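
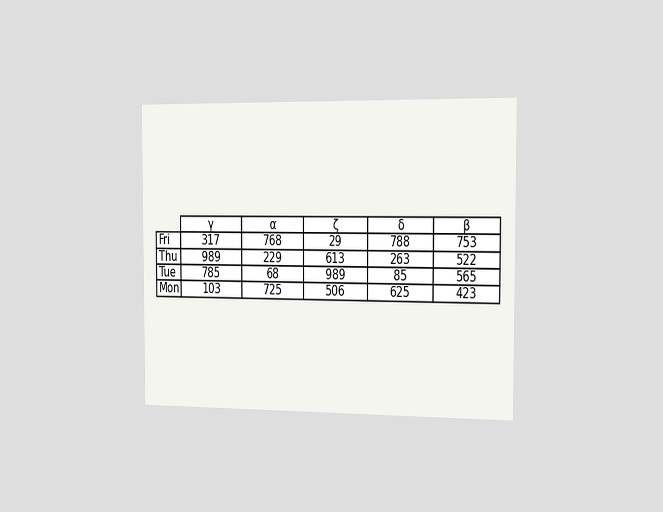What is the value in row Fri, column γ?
The chart is viewed slightly from the right. The (Fri, γ) cell reads 317.

317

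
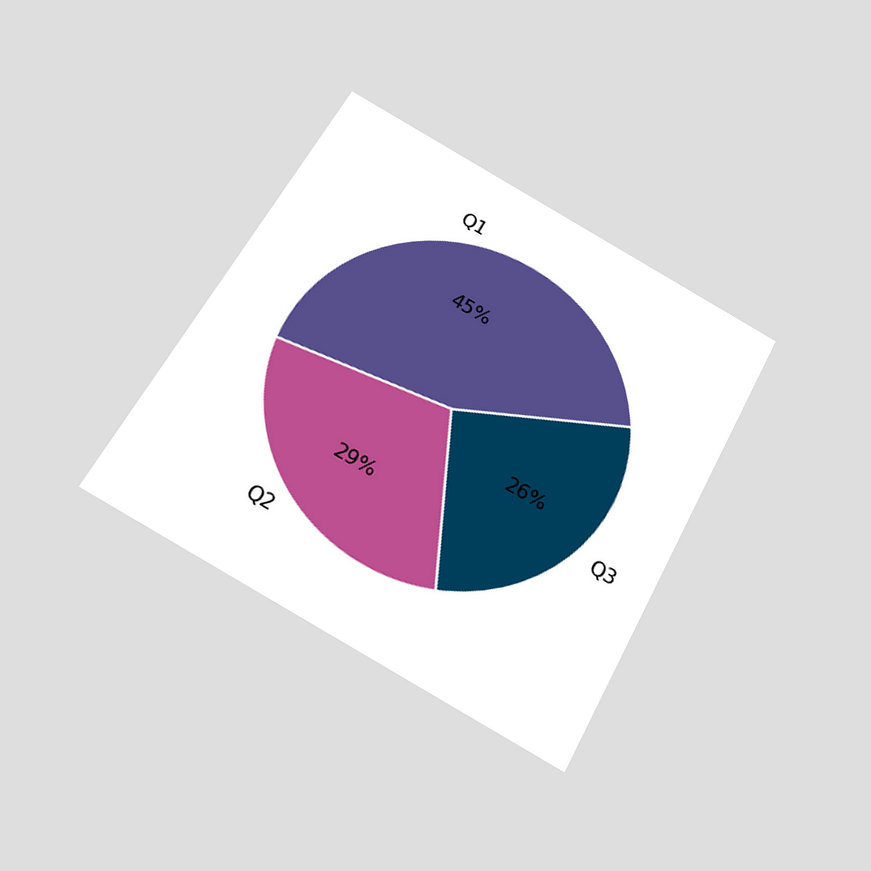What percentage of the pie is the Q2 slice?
29%

The chart is tilted about 28° clockwise and viewed slightly from below. The Q2 slice takes up 29% of the pie.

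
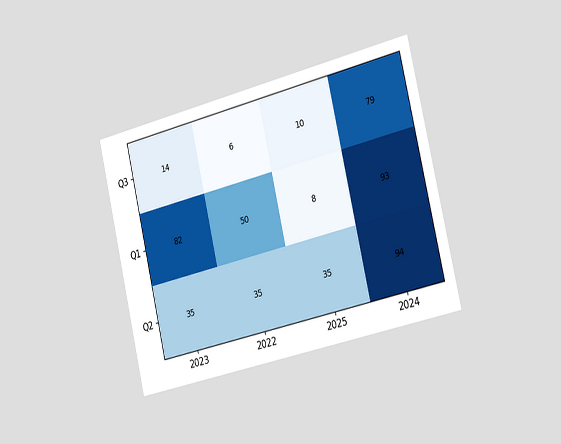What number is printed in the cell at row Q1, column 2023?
82

The chart is tilted about 13° counter-clockwise and viewed slightly from the right. The (Q1, 2023) cell reads 82.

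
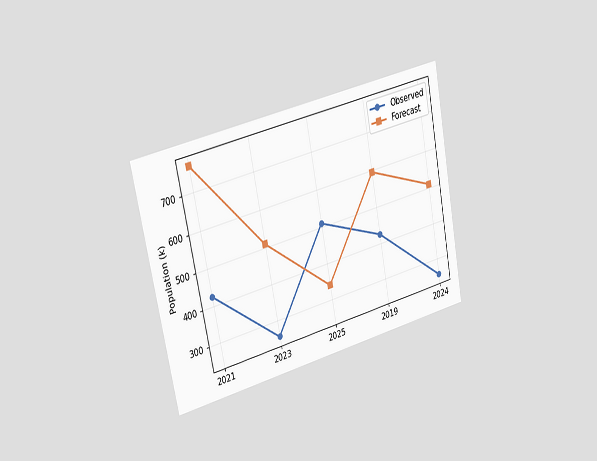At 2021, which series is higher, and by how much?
The chart is tilted about 11° counter-clockwise and viewed slightly from the left. At 2021, Forecast sits above the other line by 340k.

Forecast, by 340k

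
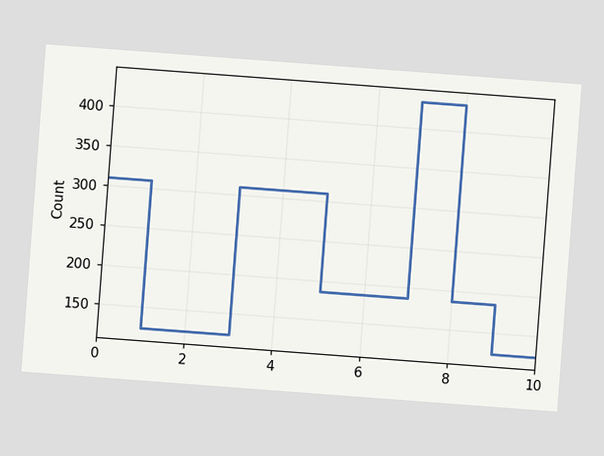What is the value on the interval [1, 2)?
124

The chart is tilted about 4° clockwise. On [1, 2) the step sits at 124.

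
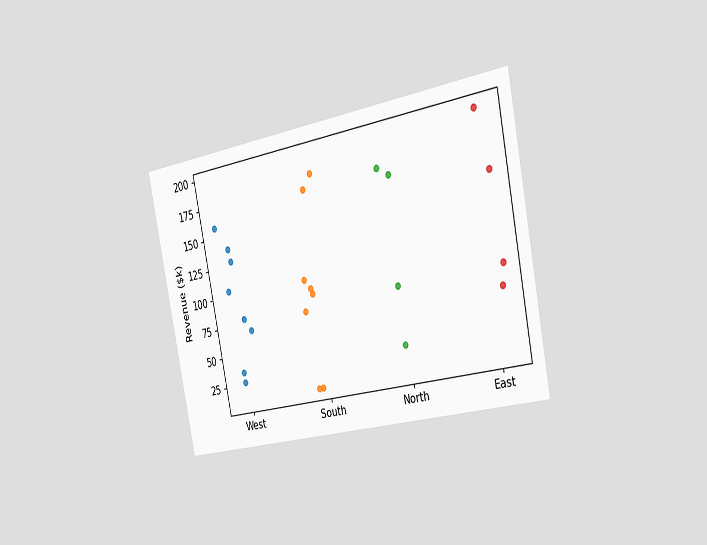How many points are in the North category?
4

The chart is tilted about 11° counter-clockwise and viewed slightly from the right. Counting the markers in the North column gives 4.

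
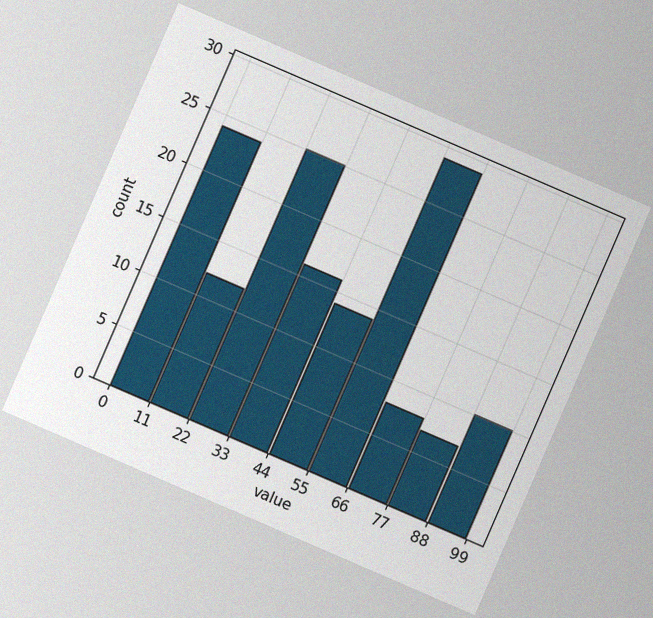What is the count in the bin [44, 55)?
14

The chart is tilted about 23° clockwise, with some photo noise. The [44, 55) bin has height 14.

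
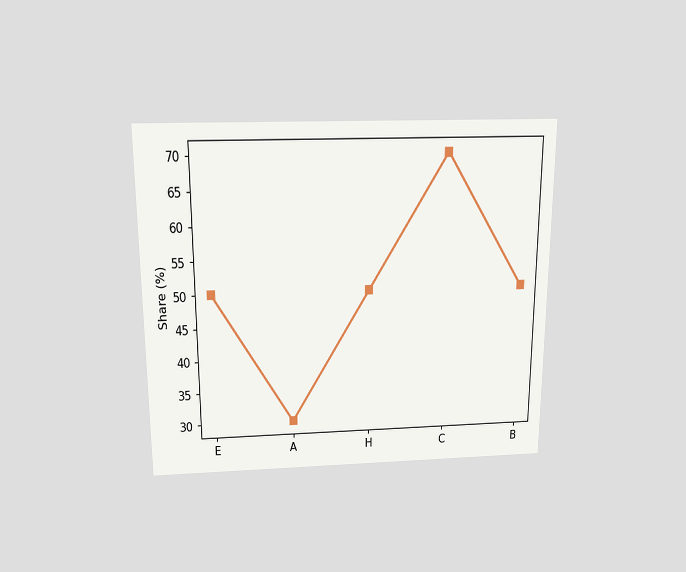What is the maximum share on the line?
The chart is viewed slightly from above. The highest point is at C, and reading across to the y-axis gives 70%.

70%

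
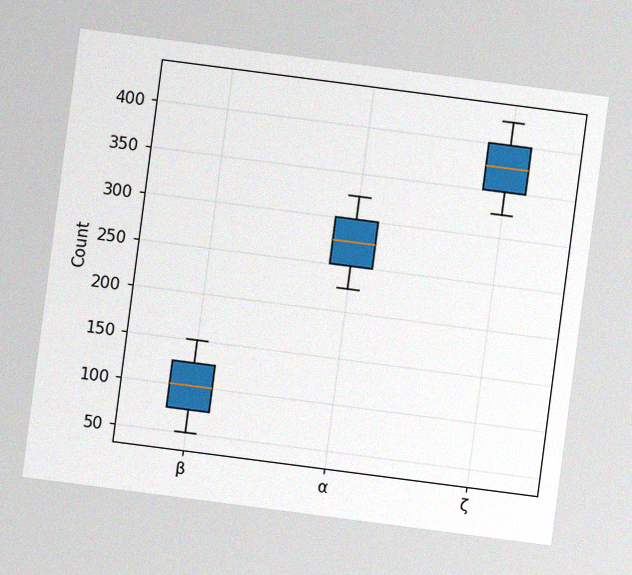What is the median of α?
The chart is tilted about 7° clockwise, with some photo noise. The median line in the α box sits at 275.

275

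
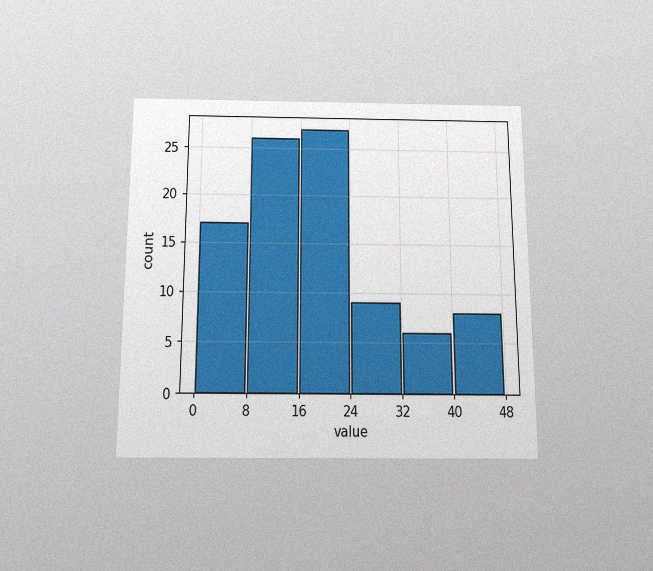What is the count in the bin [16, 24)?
The chart is viewed slightly from below, with some photo noise. The [16, 24) bin has height 27.

27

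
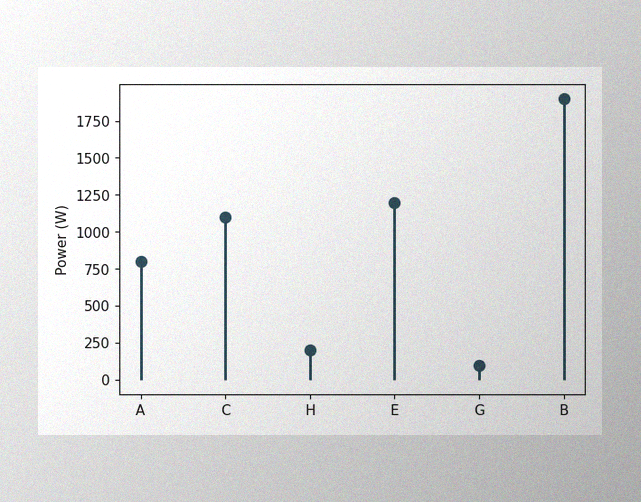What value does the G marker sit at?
The image has some photo noise and uneven lighting. The G marker sits at 100W.

100W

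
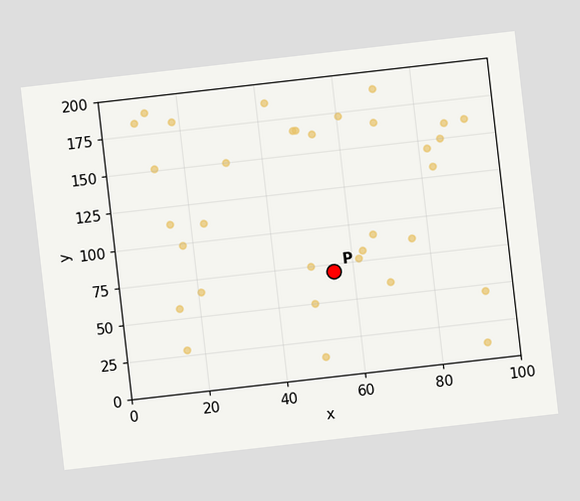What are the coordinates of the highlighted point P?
The chart is tilted about 7° counter-clockwise. Following the gridlines from P to each axis, P sits at (55, 70).

(55, 70)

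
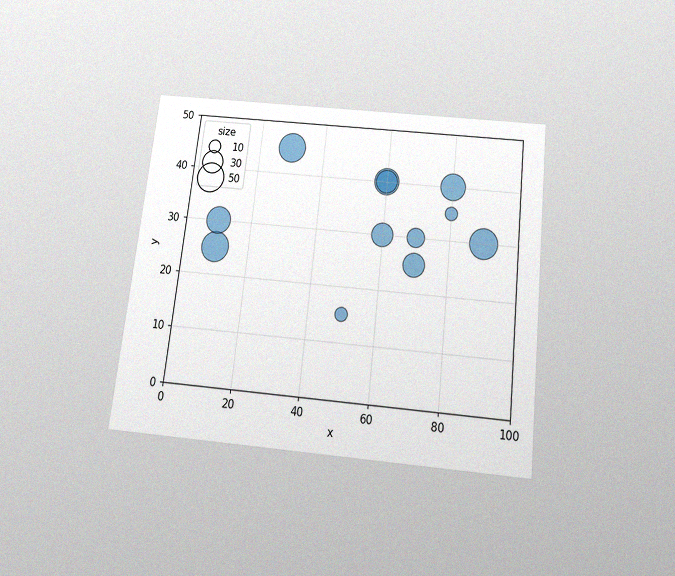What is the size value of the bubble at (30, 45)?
The chart is tilted about 6° clockwise and viewed slightly from below, with some photo noise. Matching the bubble at (30, 45) against the size legend gives 50.

50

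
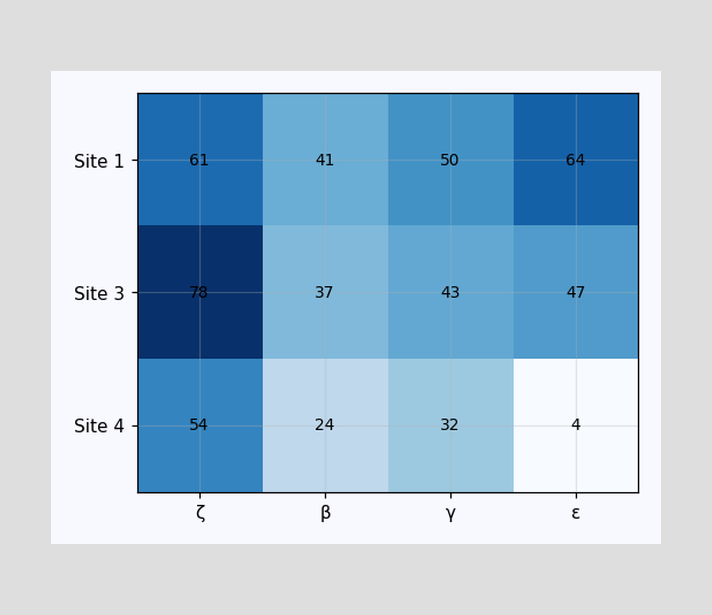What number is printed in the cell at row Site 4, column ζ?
The (Site 4, ζ) cell reads 54.

54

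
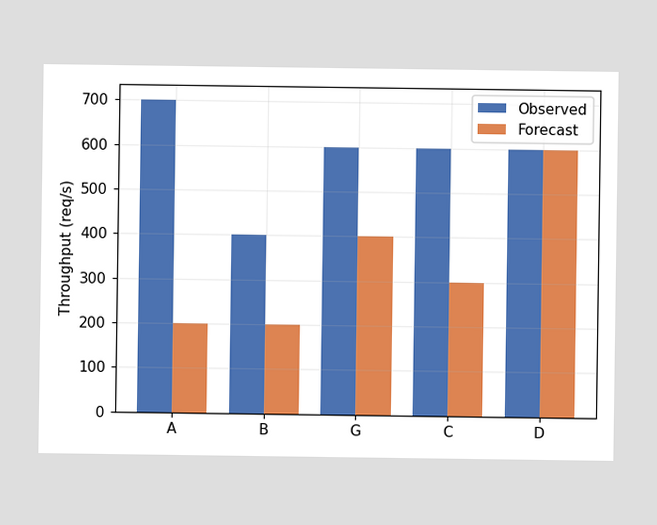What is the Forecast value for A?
200req/s

The Forecast bar at A reaches 200req/s on the y-axis.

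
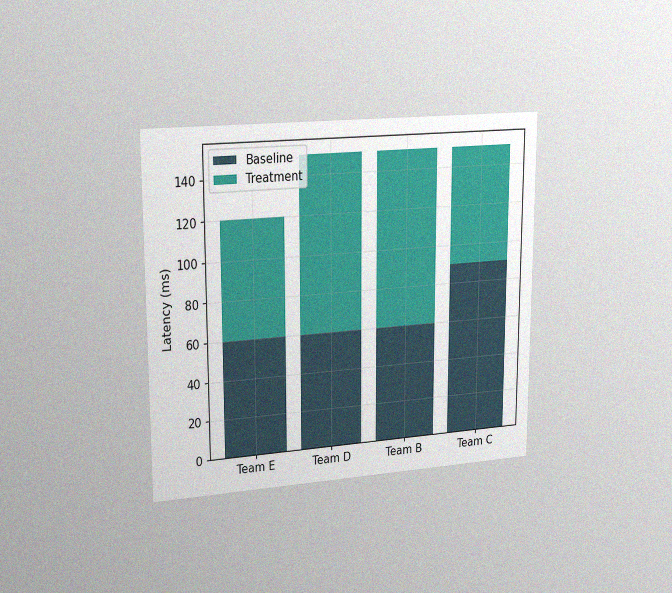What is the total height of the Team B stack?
150ms

The chart is viewed slightly from the left, with some photo noise. The Team B stack's top reaches 150ms on the y-axis.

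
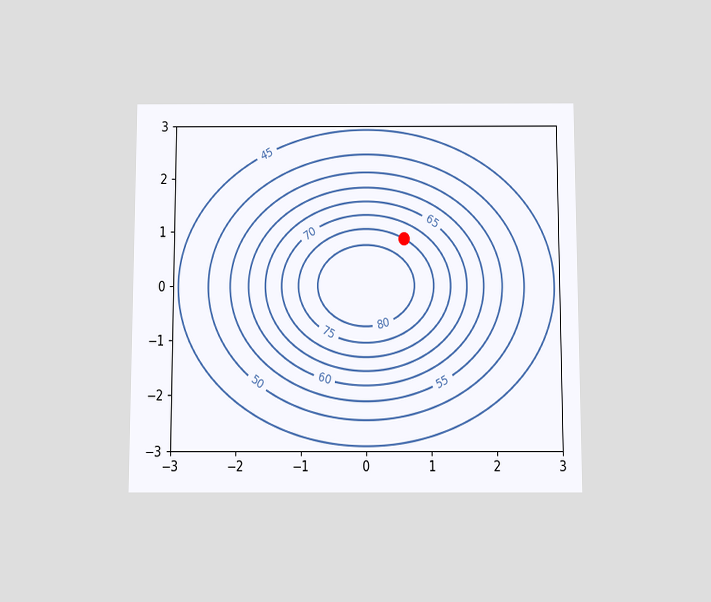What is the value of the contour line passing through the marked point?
75

The chart is viewed slightly from below. The marked point sits on the contour labelled 75.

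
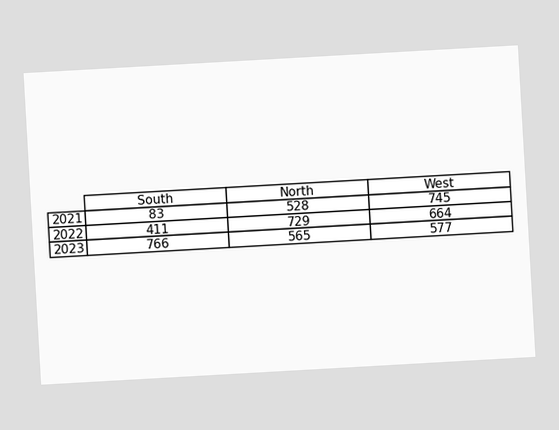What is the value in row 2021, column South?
83

The chart is tilted about 3° counter-clockwise. The (2021, South) cell reads 83.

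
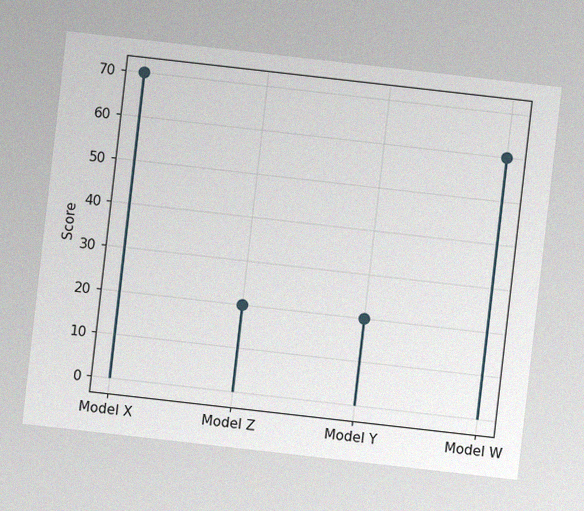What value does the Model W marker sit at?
60

The chart is tilted about 6° clockwise, with some photo noise. The Model W marker sits at 60.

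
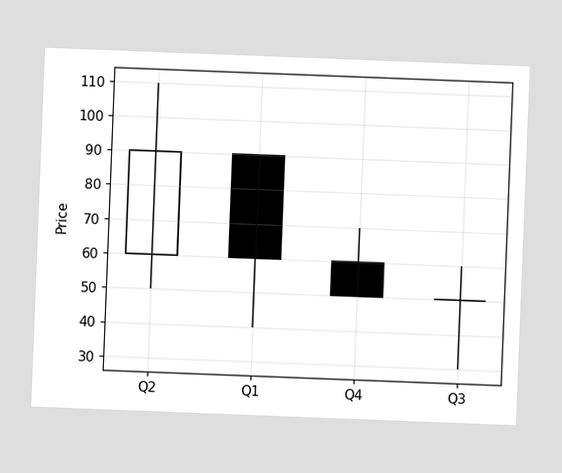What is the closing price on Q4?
50

The chart is tilted about 2° clockwise. The Q4 candle closes at 50.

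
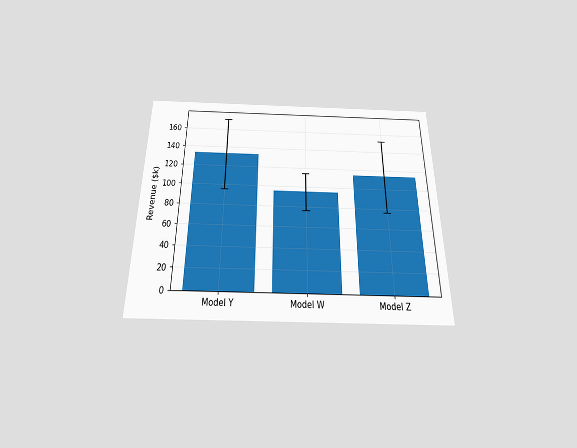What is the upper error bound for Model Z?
$152k

The chart is viewed slightly from below. The Model Z bar's upper whisker reaches $152k.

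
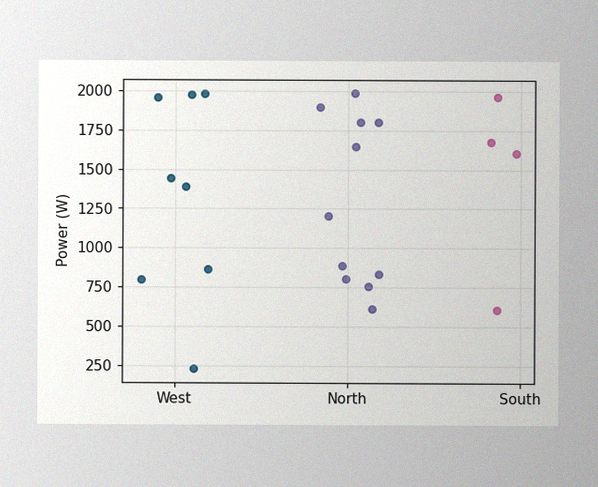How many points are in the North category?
The image has some photo noise and uneven lighting. Counting the markers in the North column gives 11.

11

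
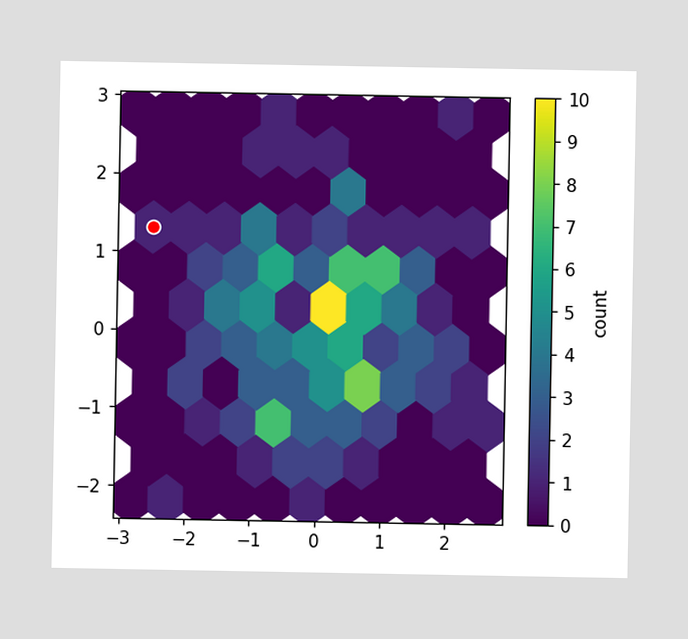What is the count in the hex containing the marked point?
1

The marked hex reads 1 on the colorbar.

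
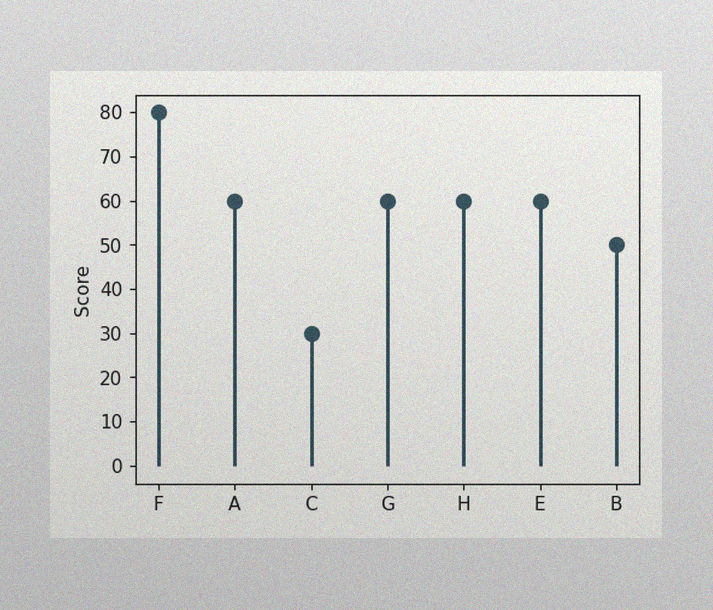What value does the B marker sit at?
50

The image has some photo noise and uneven lighting. The B marker sits at 50.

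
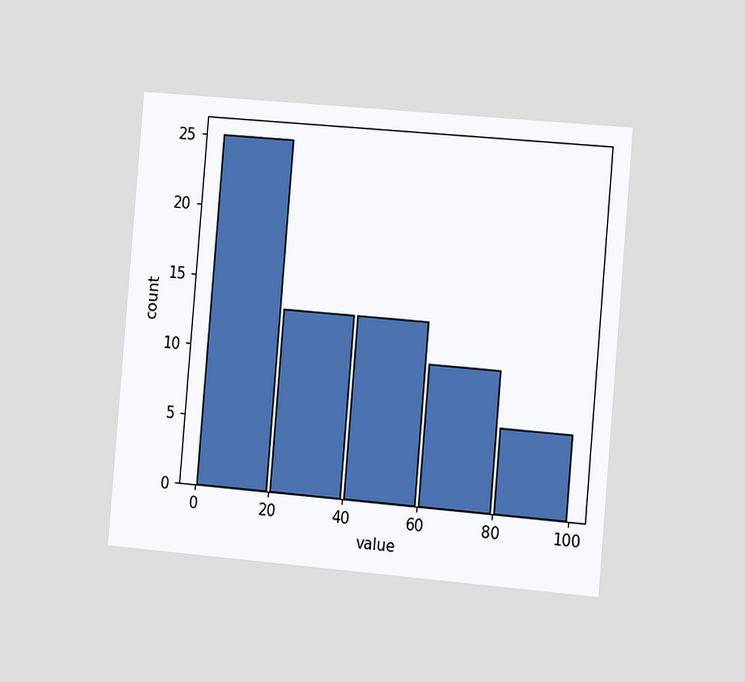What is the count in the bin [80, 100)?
The chart is tilted about 5° clockwise and viewed slightly from the right. The [80, 100) bin has height 6.

6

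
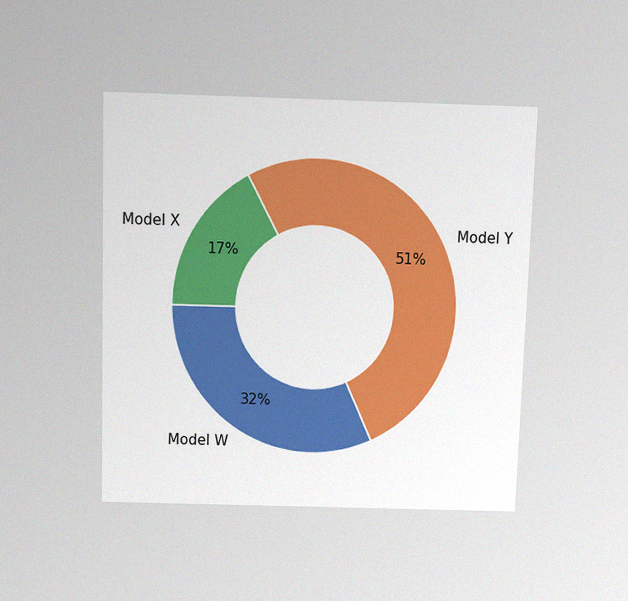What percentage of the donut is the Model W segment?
32%

The chart is viewed slightly from above, with some photo noise. The Model W segment takes up 32% of the ring.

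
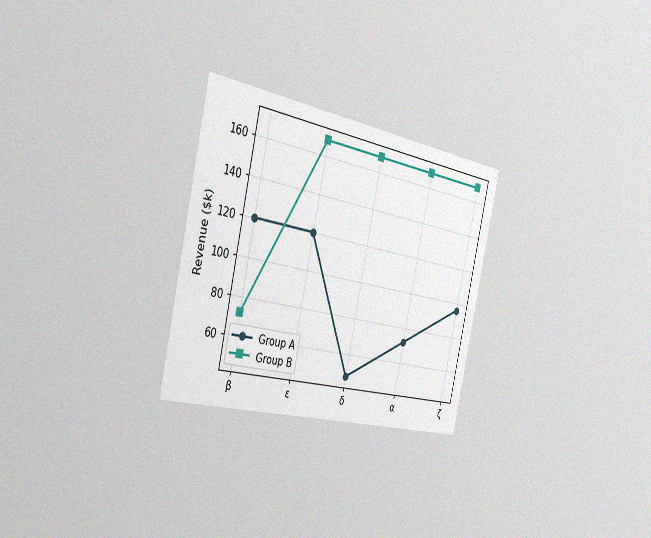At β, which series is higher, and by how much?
Group A, by $48k

The chart is tilted about 13° clockwise and viewed slightly from the left, with some photo noise. At β, Group A sits above the other line by $48k.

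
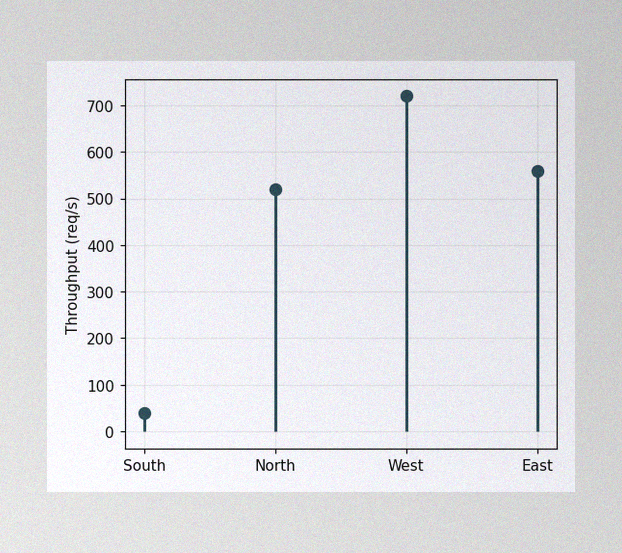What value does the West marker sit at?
The image has some photo noise and uneven lighting. The West marker sits at 720req/s.

720req/s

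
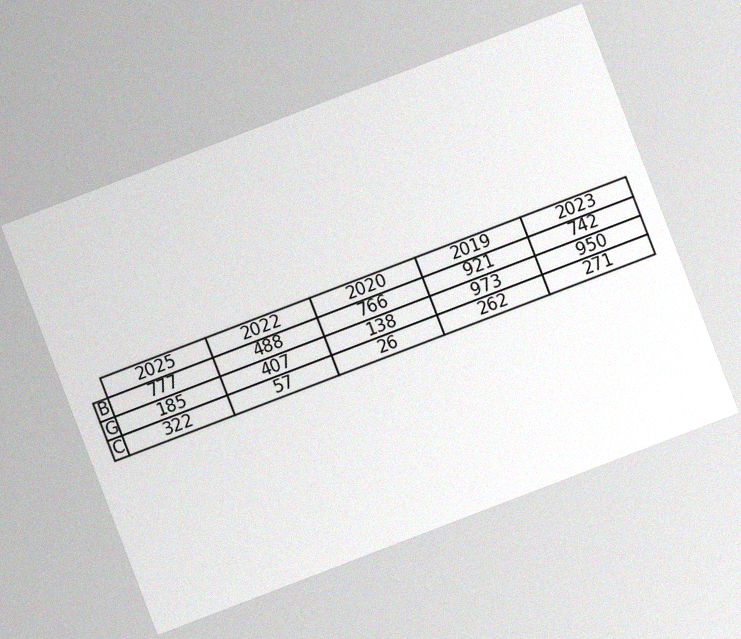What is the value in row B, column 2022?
488

The chart is tilted about 21° counter-clockwise, with some photo noise. The (B, 2022) cell reads 488.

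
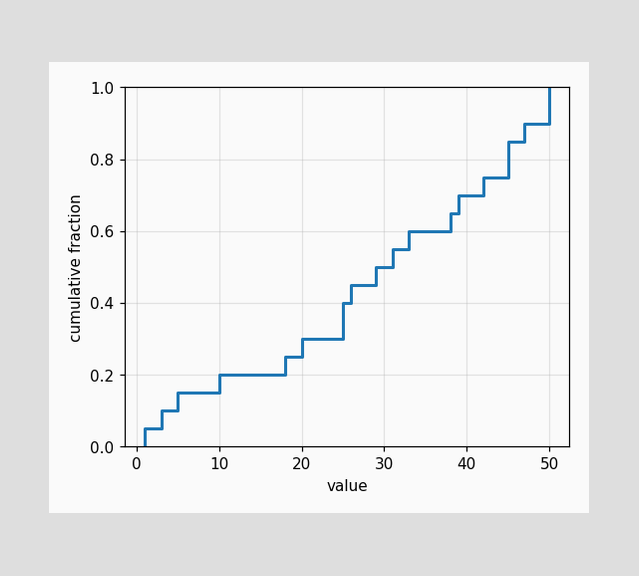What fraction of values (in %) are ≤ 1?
5%

At x=1 the ECDF step is at 5%.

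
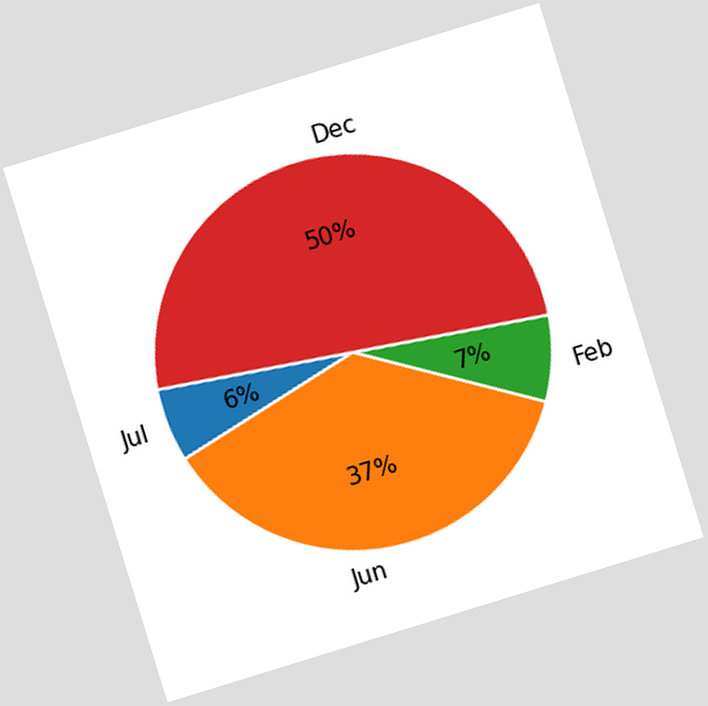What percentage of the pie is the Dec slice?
The chart is tilted about 17° counter-clockwise. The Dec slice takes up 50% of the pie.

50%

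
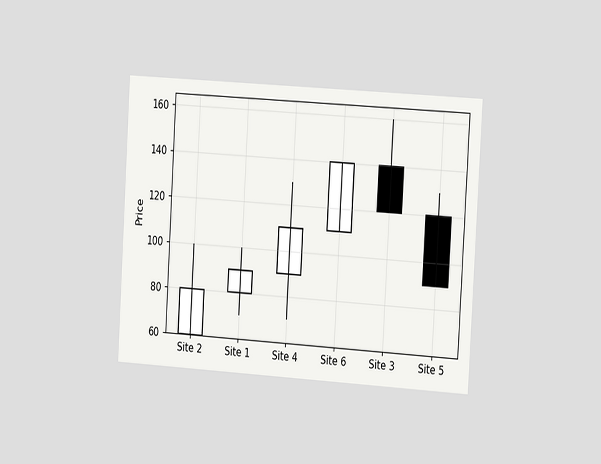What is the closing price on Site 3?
120

The chart is tilted about 3° clockwise and viewed slightly from the right. The Site 3 candle closes at 120.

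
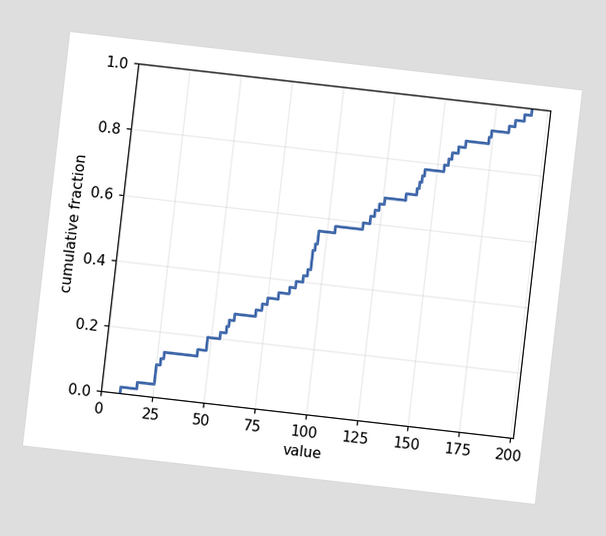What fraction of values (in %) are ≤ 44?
16%

The chart is tilted about 7° clockwise. At x=44 the ECDF step is at 16%.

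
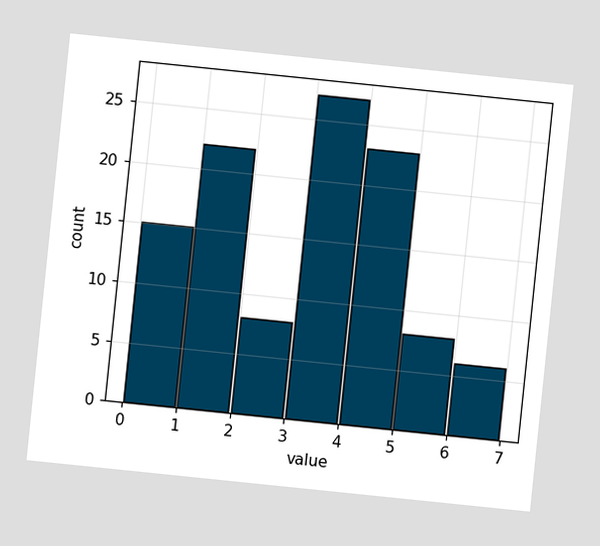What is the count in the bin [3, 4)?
27

The chart is tilted about 6° clockwise. The [3, 4) bin has height 27.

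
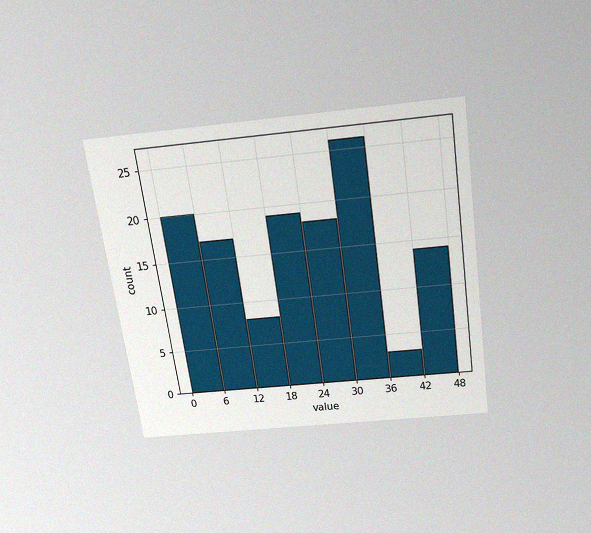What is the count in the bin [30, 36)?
26

The chart is tilted about 8° counter-clockwise and viewed slightly from above, with some photo noise. The [30, 36) bin has height 26.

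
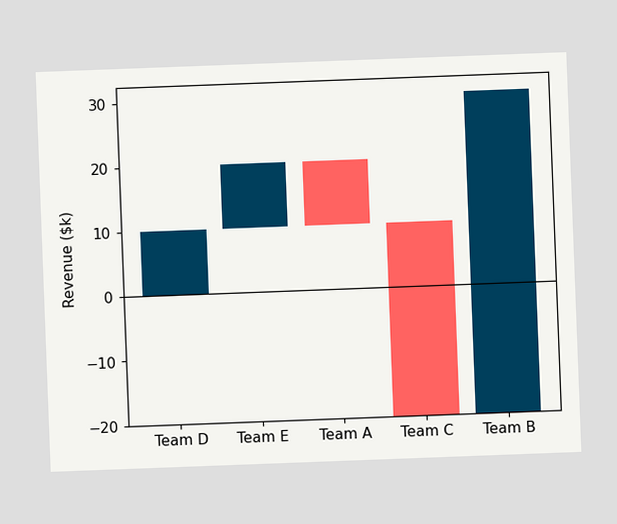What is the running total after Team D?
The chart is tilted about 2° counter-clockwise. After Team D the running total reaches $10k.

$10k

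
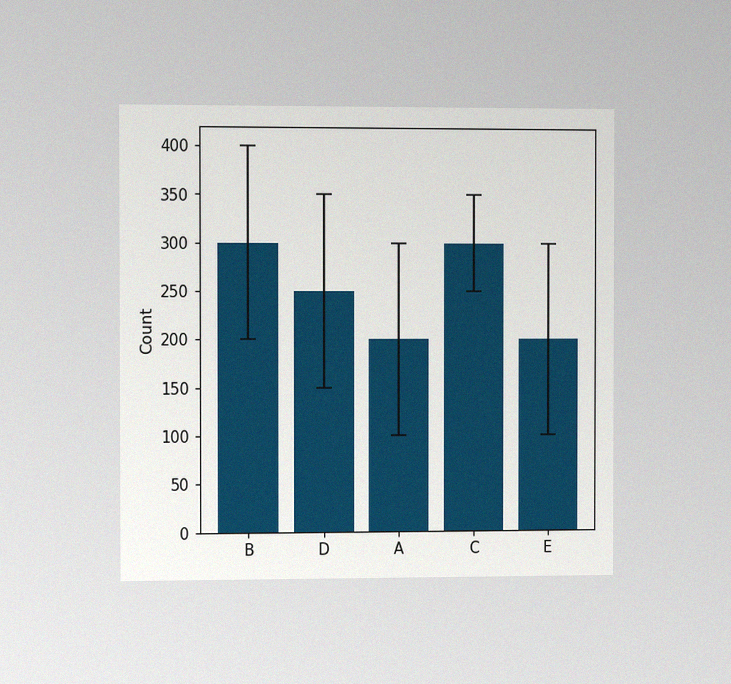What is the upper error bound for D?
350

The chart is viewed slightly from the left, with some photo noise. The D bar's upper whisker reaches 350.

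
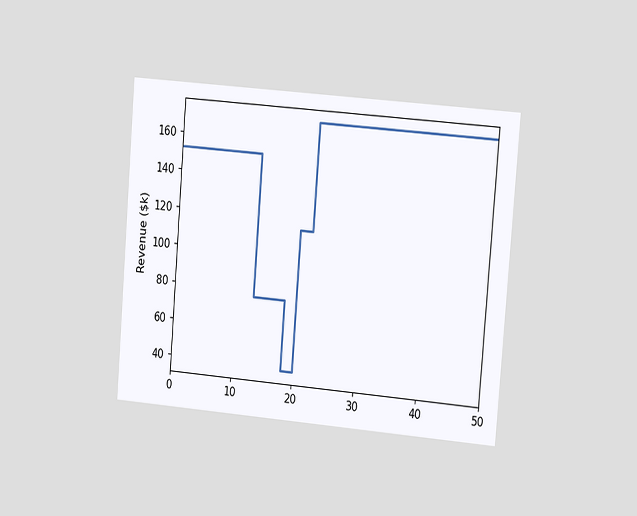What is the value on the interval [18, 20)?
The chart is tilted about 5° clockwise and viewed slightly from the right. On [18, 20) the step sits at $38k.

$38k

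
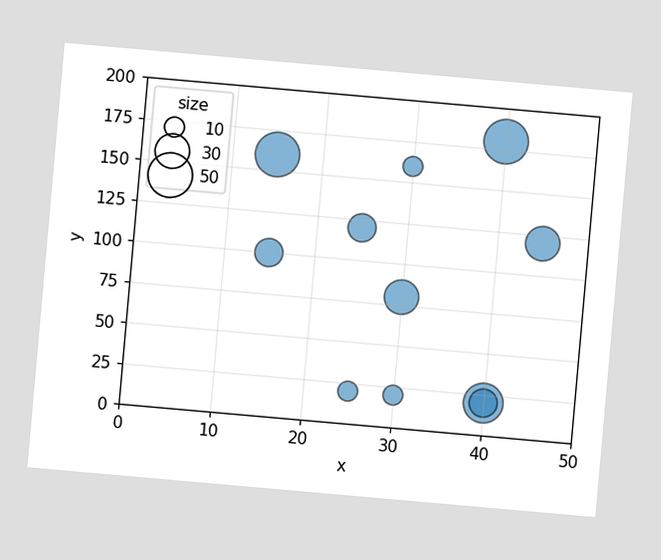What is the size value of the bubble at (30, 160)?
10

The chart is tilted about 5° clockwise. Matching the bubble at (30, 160) against the size legend gives 10.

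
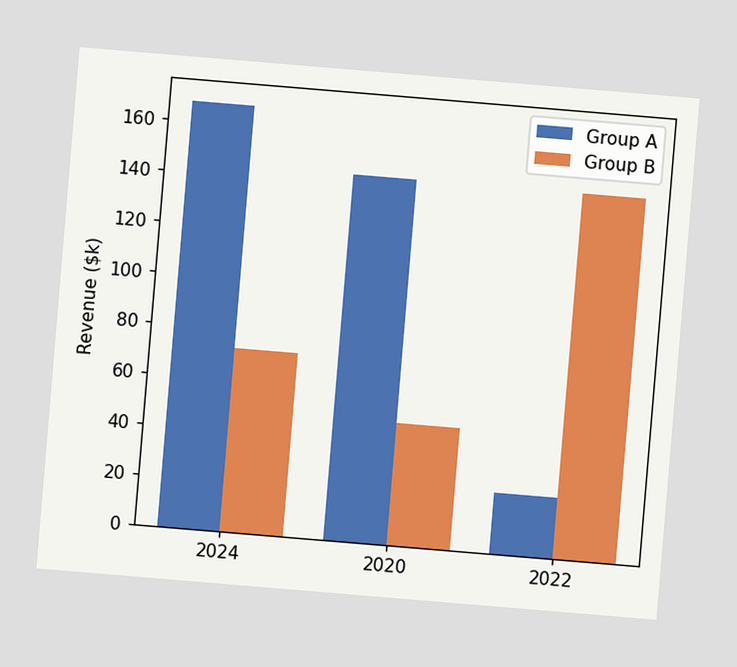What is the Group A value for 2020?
$144k

The chart is tilted about 5° clockwise. The Group A bar at 2020 reaches $144k on the y-axis.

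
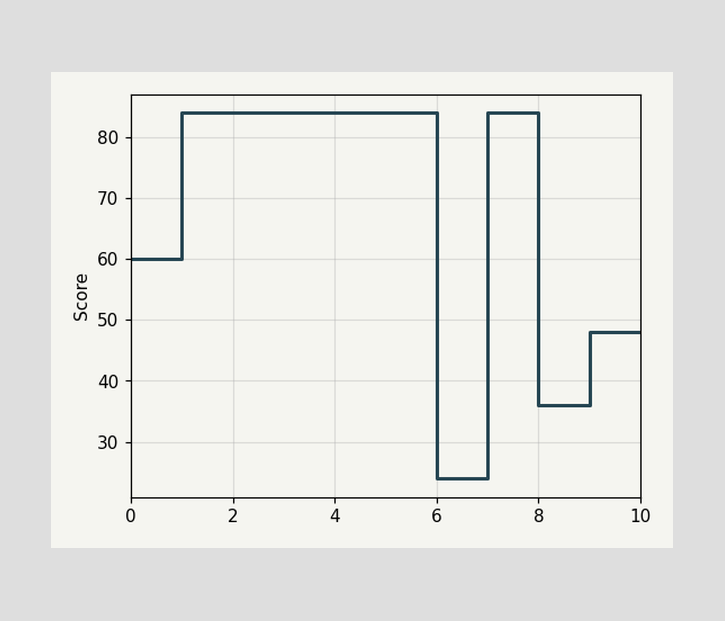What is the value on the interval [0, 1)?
On [0, 1) the step sits at 60.

60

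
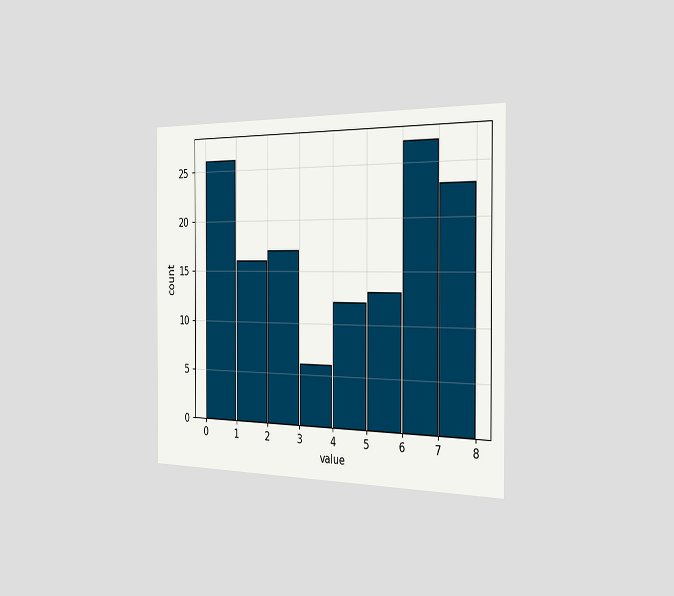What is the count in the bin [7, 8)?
The chart is viewed slightly from the right. The [7, 8) bin has height 23.

23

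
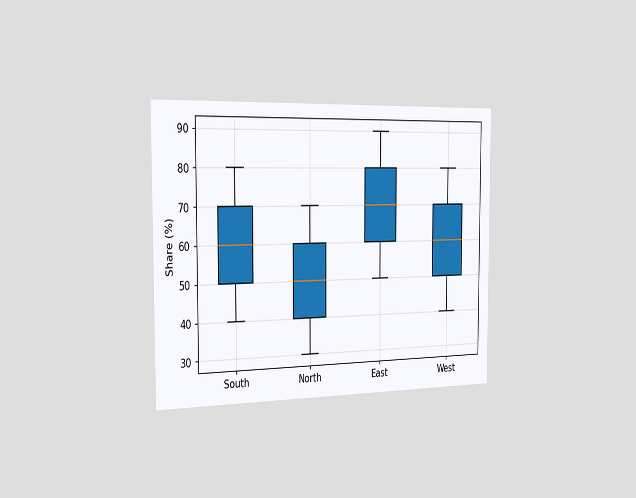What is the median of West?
60%

The chart is viewed slightly from the left. The median line in the West box sits at 60%.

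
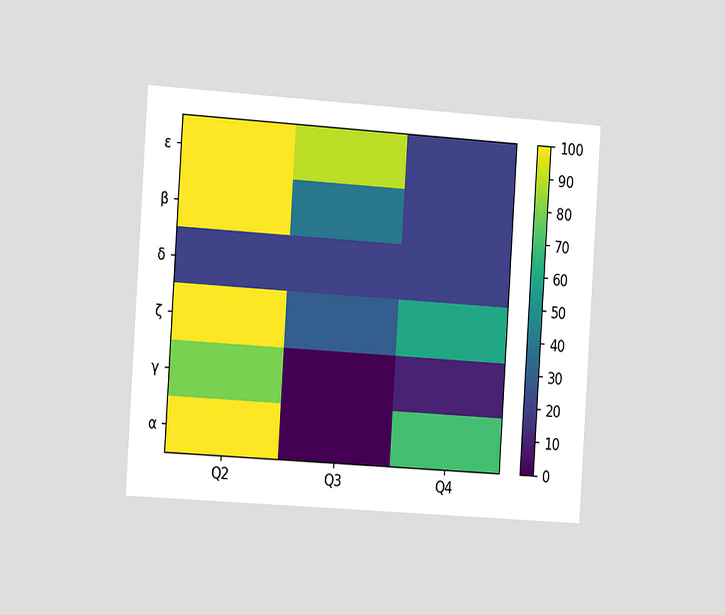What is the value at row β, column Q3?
40

The chart is tilted about 4° clockwise and viewed slightly from the left. Matching cell (β, Q3) against the colorbar gives 40.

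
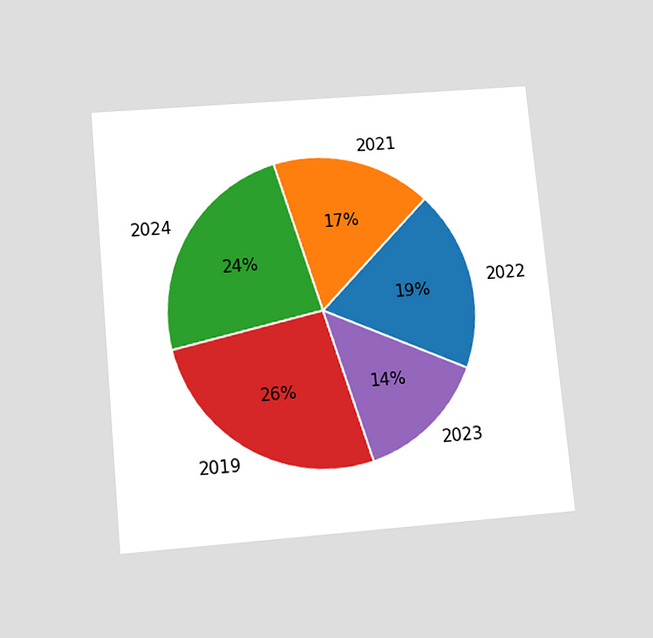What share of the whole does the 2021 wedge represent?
17%

The chart is tilted about 5° counter-clockwise and viewed slightly from below. The 2021 slice takes up 17% of the pie.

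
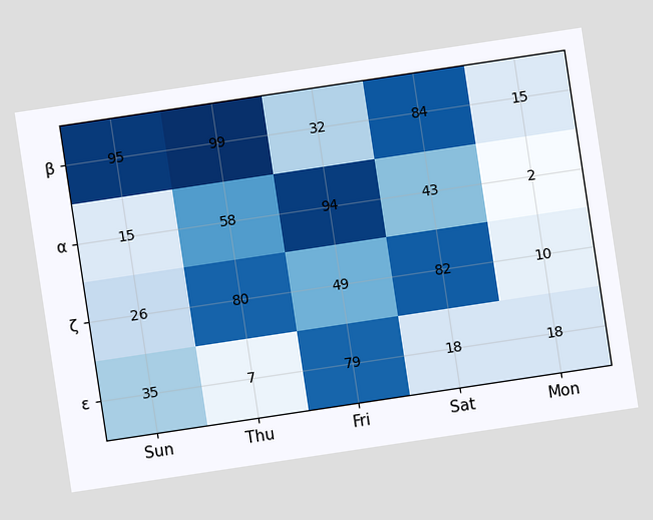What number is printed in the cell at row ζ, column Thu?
80

The chart is tilted about 9° counter-clockwise. The (ζ, Thu) cell reads 80.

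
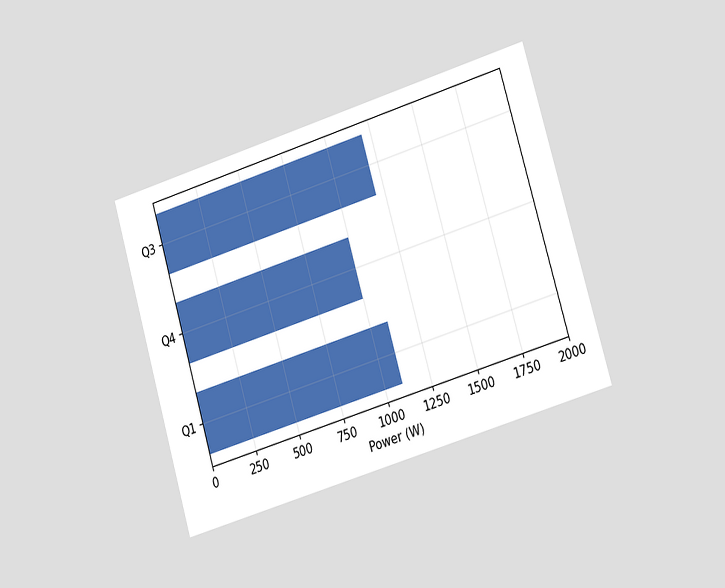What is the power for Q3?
The chart is tilted about 17° counter-clockwise and viewed at a slight angle. Reading along the chart's x-axis, the Q3 bar reaches 1200W.

1200W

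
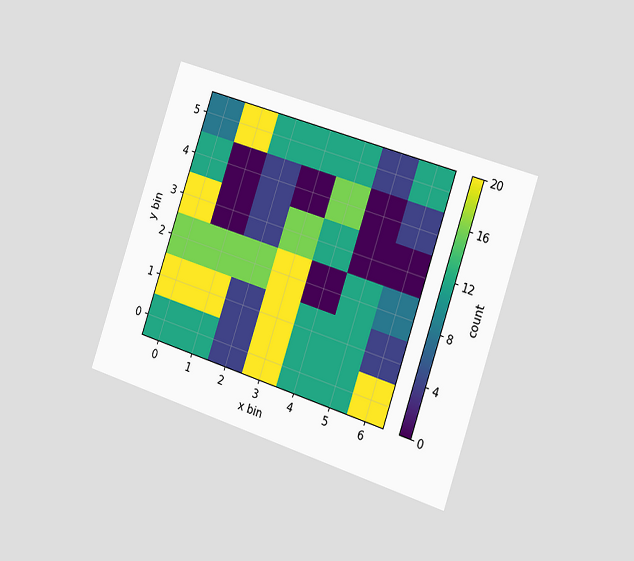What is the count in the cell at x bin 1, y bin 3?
The chart is tilted about 19° clockwise and viewed slightly from the right. Matching the cell (1, 3) against the colorbar gives 0.

0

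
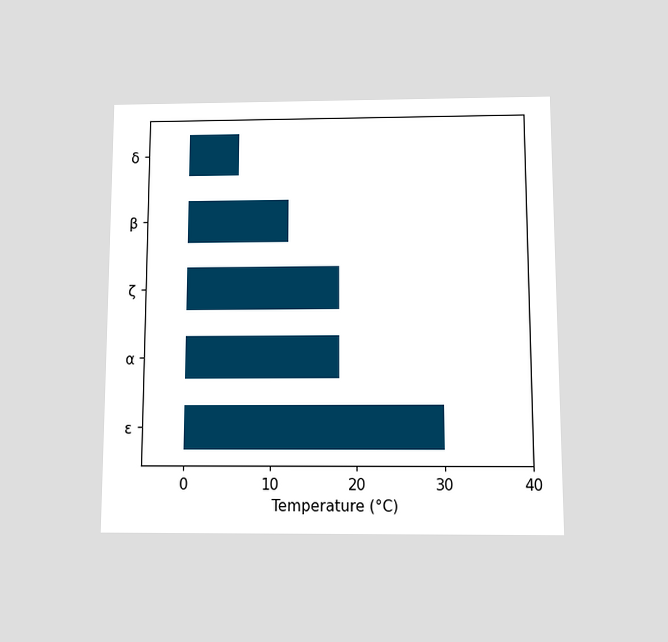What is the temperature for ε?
30°C

The chart is viewed slightly from below. Reading along the chart's x-axis, the ε bar reaches 30°C.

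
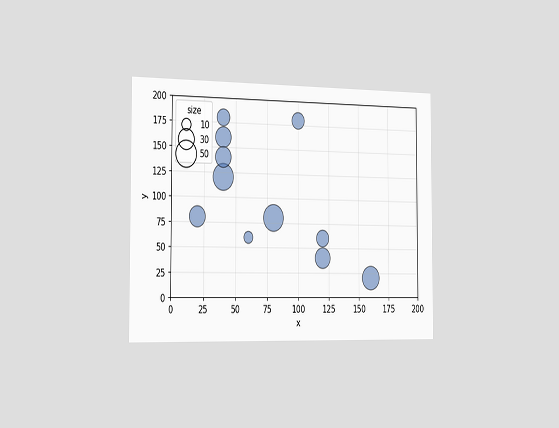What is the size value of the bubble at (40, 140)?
The chart is viewed slightly from the left. Matching the bubble at (40, 140) against the size legend gives 30.

30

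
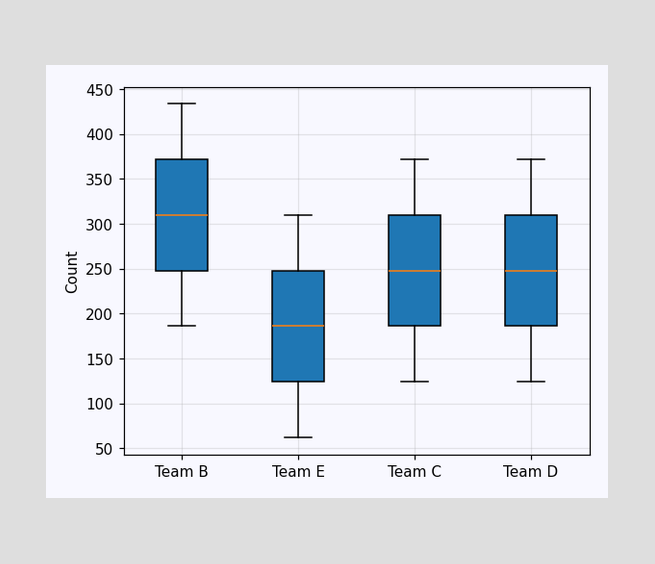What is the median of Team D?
248

The median line in the Team D box sits at 248.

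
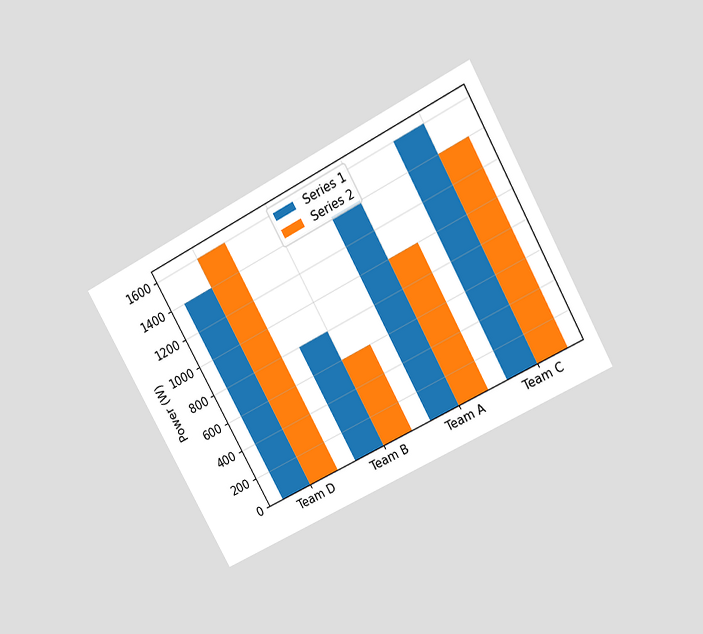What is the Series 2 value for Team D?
The chart is tilted about 29° counter-clockwise and viewed slightly from above. The Series 2 bar at Team D reaches 1600W on the y-axis.

1600W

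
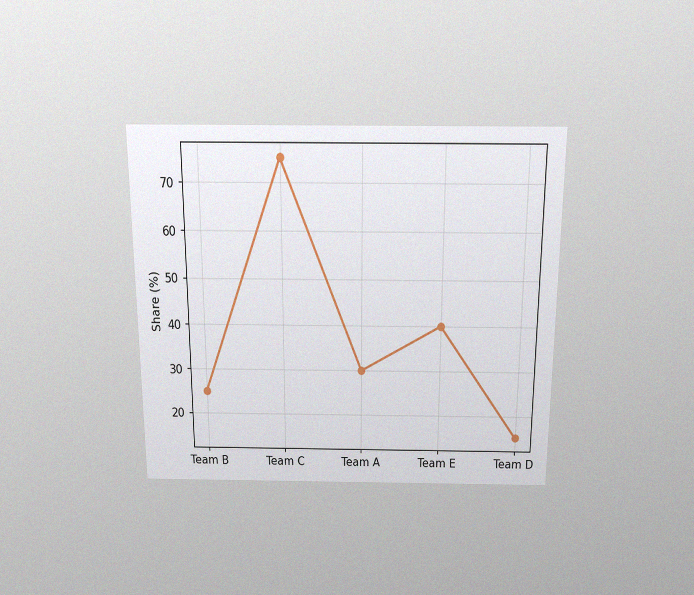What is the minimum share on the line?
15%

The chart is viewed slightly from above, with some photo noise. The lowest point is at Team D, and reading across to the y-axis gives 15%.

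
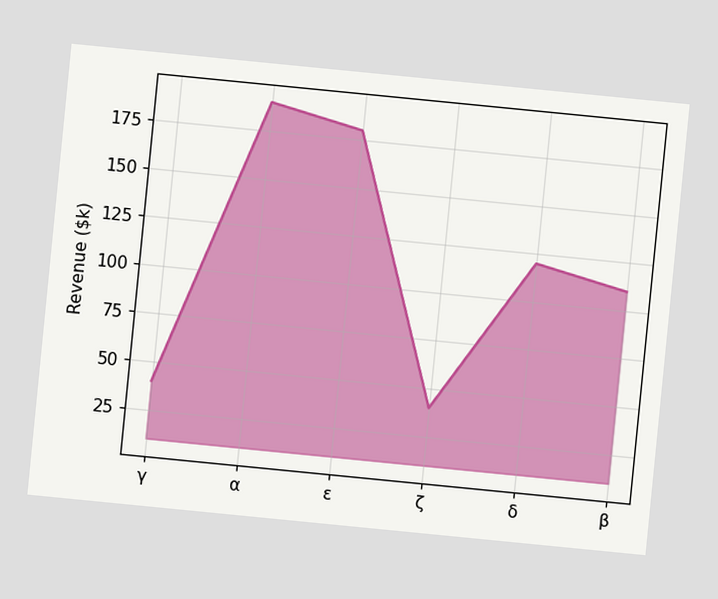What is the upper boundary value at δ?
The chart is tilted about 6° clockwise. At δ the upper boundary is at $120k.

$120k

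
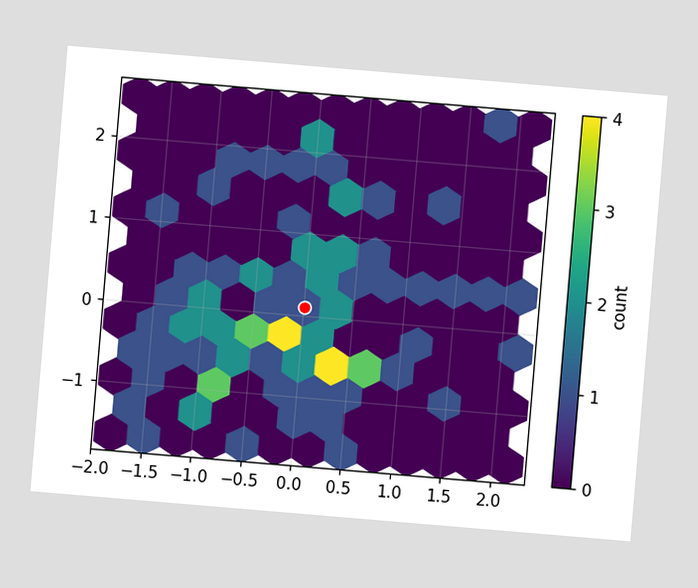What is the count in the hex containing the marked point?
The chart is tilted about 5° clockwise. The marked hex reads 1 on the colorbar.

1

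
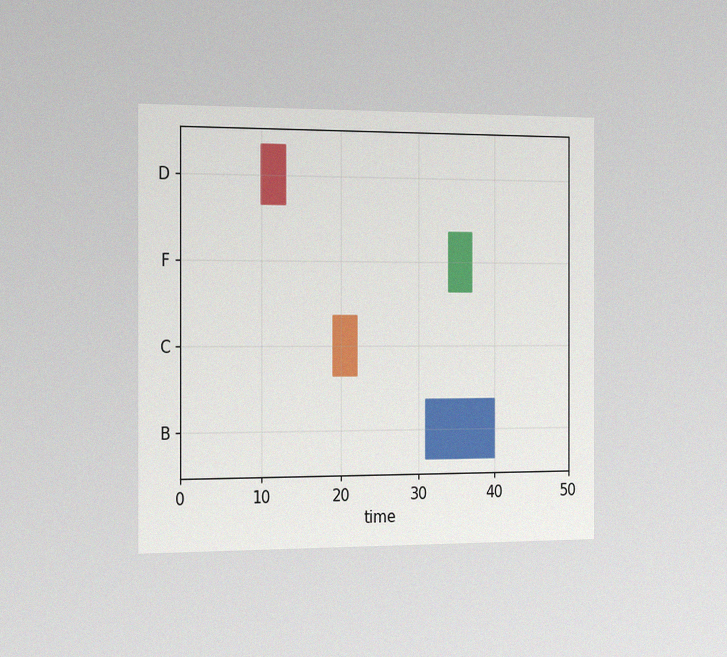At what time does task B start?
31

The chart is viewed slightly from the left, with some photo noise. The B bar begins at t=31.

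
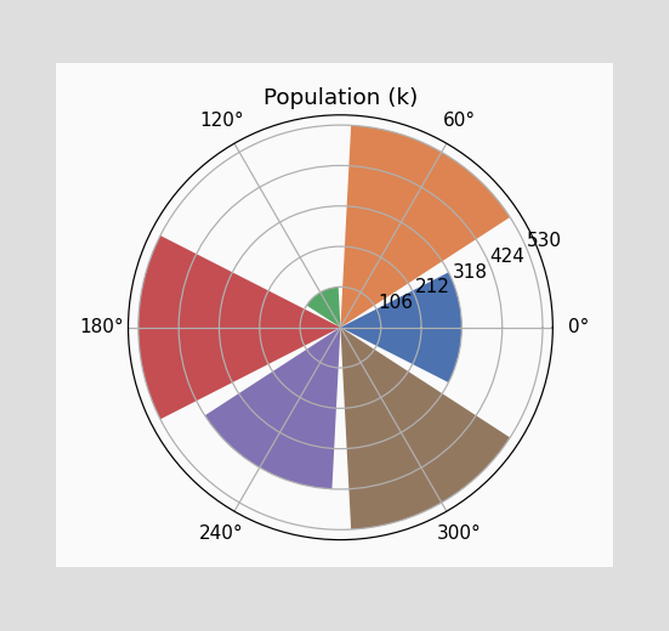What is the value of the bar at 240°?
424k

The bar at 240° reaches 424k on the radial axis.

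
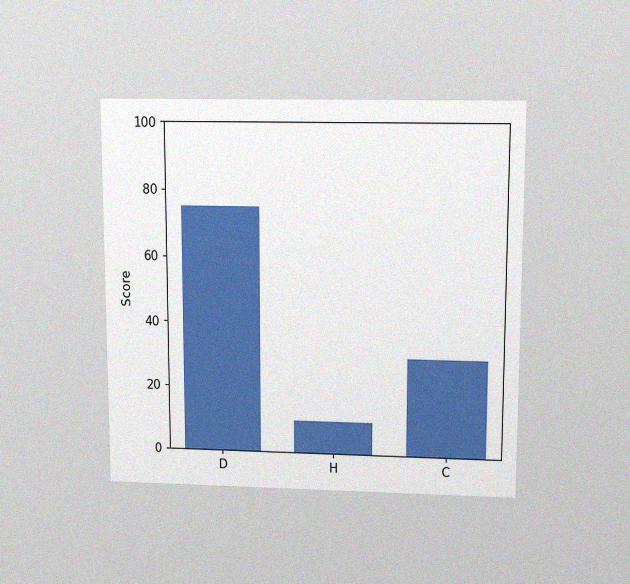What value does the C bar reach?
30

The chart is viewed slightly from above, with some photo noise. Reading along the chart's y-axis, the C bar reaches 30.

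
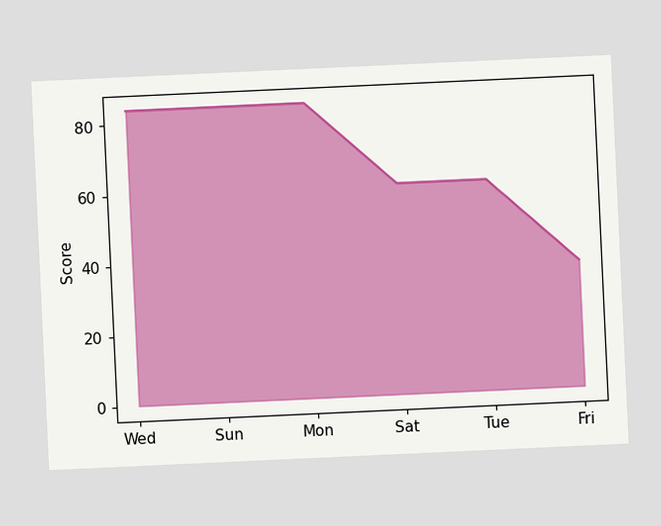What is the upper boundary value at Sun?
The chart is tilted about 3° counter-clockwise. At Sun the upper boundary is at 84.

84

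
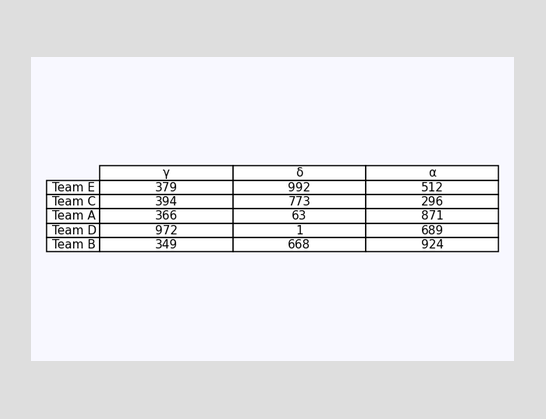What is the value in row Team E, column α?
The (Team E, α) cell reads 512.

512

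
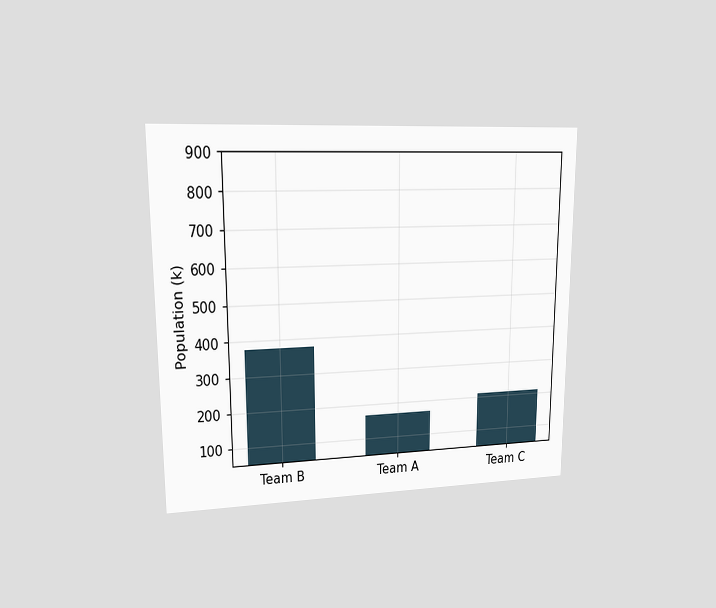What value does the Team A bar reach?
The chart is viewed at a slight angle. Reading along the chart's y-axis, the Team A bar reaches 168k.

168k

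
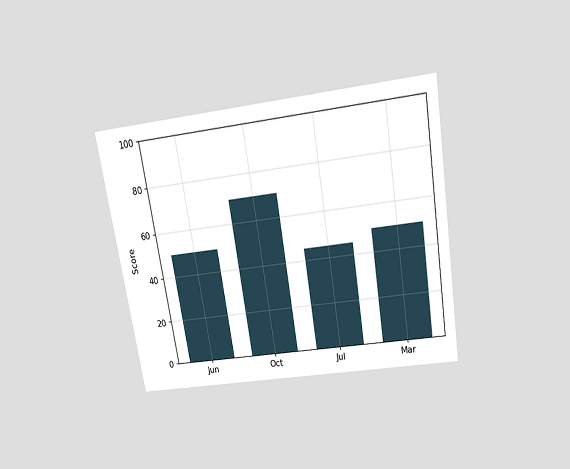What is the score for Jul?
The chart is tilted about 9° counter-clockwise and viewed slightly from above. Reading along the chart's y-axis, the Jul bar reaches 45.

45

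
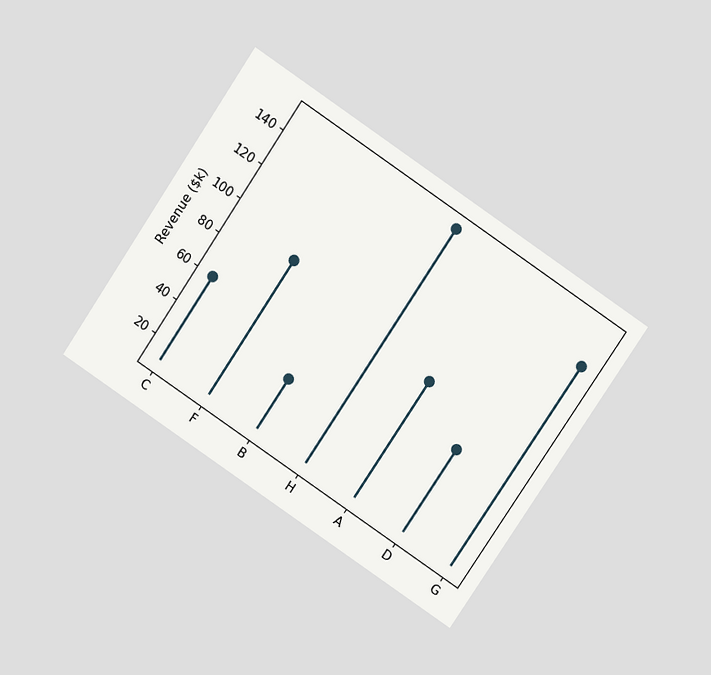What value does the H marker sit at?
The chart is tilted about 34° clockwise and viewed slightly from above. The H marker sits at $150k.

$150k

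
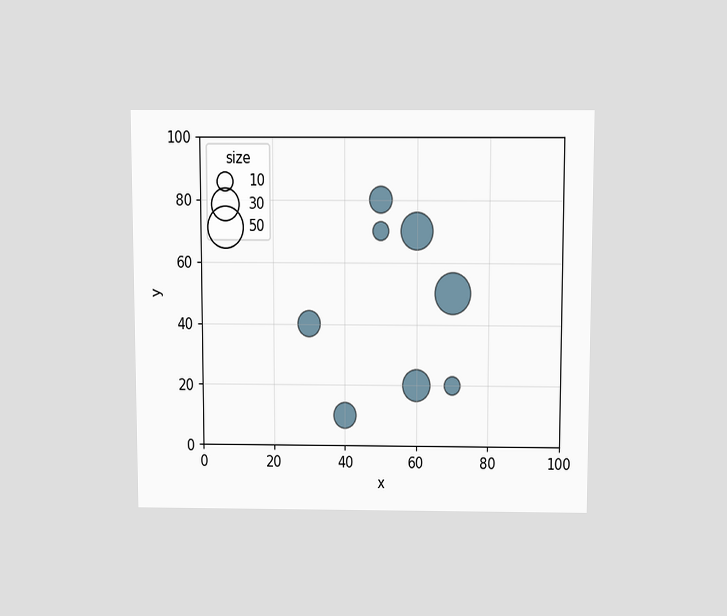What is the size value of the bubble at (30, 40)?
The chart is viewed slightly from above. Matching the bubble at (30, 40) against the size legend gives 20.

20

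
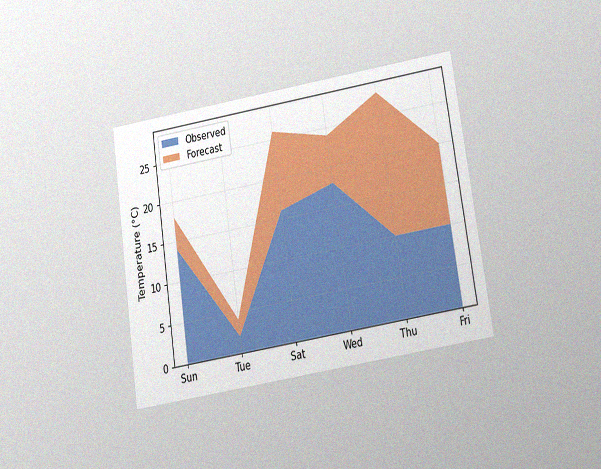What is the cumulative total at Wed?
24°C

The chart is tilted about 9° counter-clockwise and viewed slightly from below, with some photo noise. The stacked total at Wed reaches 24°C.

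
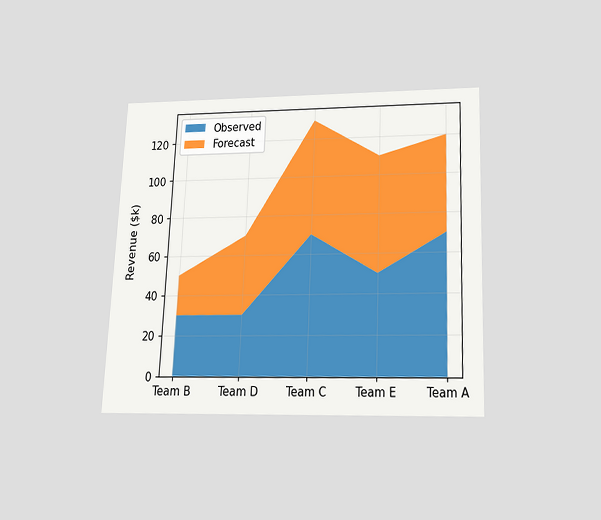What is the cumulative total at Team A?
$120k

The chart is tilted about 2° clockwise and viewed slightly from below. The stacked total at Team A reaches $120k.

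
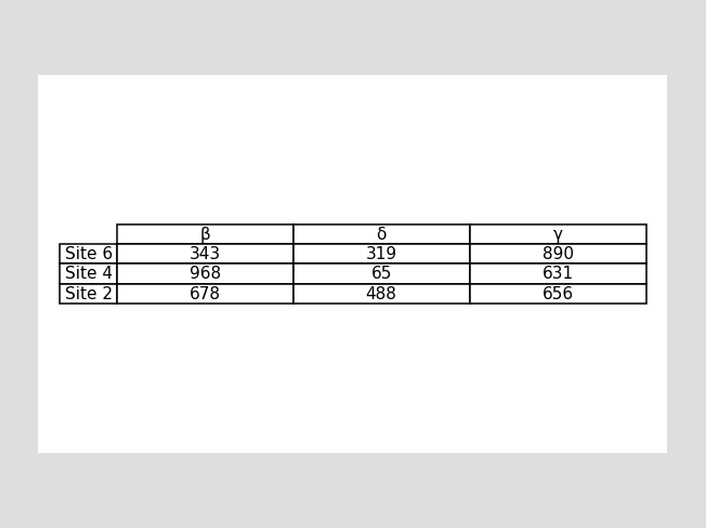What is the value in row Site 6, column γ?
890

The (Site 6, γ) cell reads 890.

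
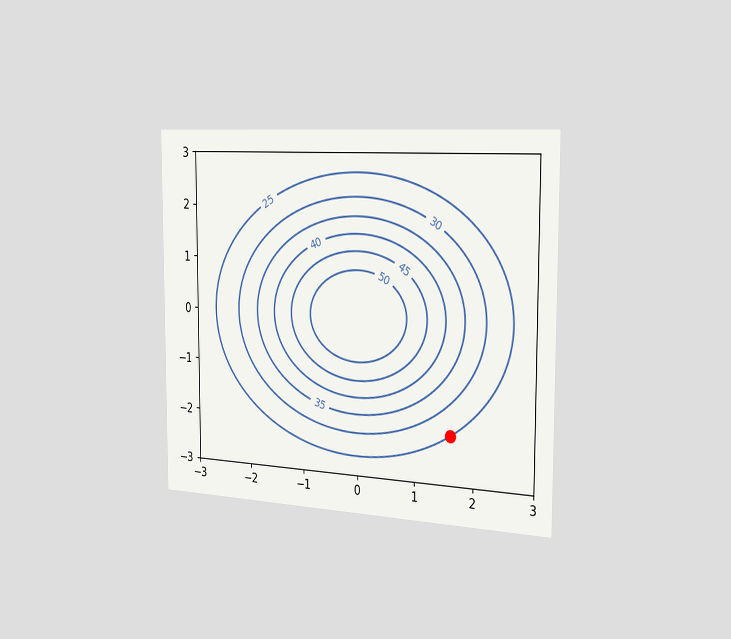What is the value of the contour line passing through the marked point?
25

The chart is viewed slightly from the right. The marked point sits on the contour labelled 25.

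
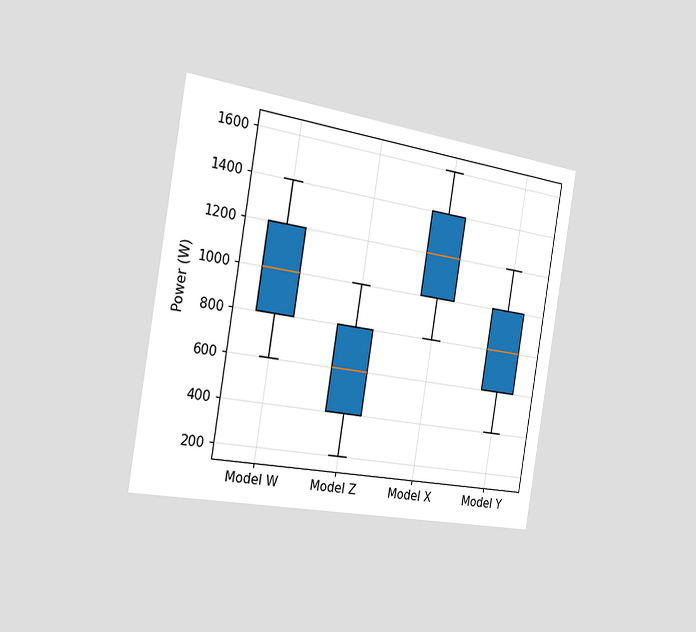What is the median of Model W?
The chart is tilted about 9° clockwise and viewed slightly from the left. The median line in the Model W box sits at 1000W.

1000W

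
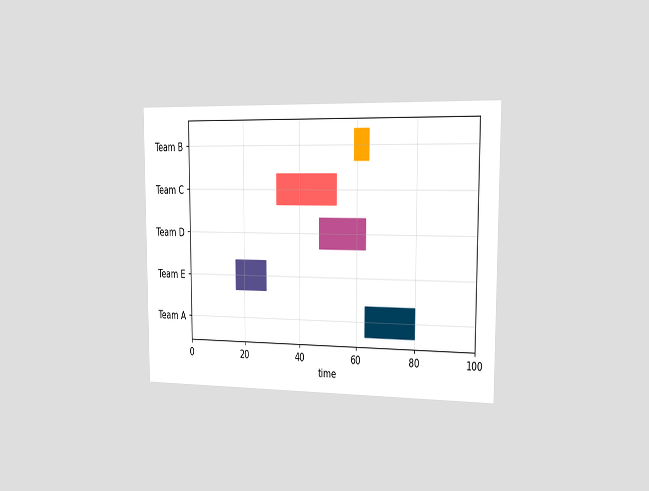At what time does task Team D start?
The chart is viewed slightly from the right. The Team D bar begins at t=47.

47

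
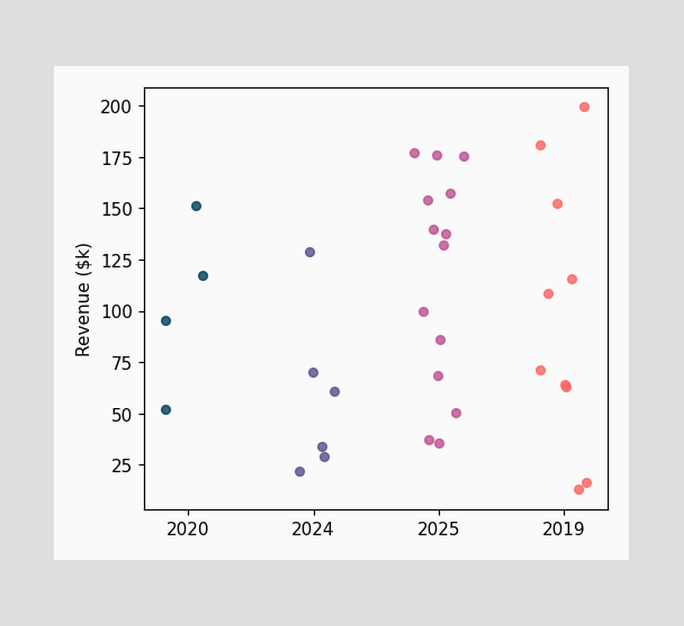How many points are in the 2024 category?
Counting the markers in the 2024 column gives 6.

6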